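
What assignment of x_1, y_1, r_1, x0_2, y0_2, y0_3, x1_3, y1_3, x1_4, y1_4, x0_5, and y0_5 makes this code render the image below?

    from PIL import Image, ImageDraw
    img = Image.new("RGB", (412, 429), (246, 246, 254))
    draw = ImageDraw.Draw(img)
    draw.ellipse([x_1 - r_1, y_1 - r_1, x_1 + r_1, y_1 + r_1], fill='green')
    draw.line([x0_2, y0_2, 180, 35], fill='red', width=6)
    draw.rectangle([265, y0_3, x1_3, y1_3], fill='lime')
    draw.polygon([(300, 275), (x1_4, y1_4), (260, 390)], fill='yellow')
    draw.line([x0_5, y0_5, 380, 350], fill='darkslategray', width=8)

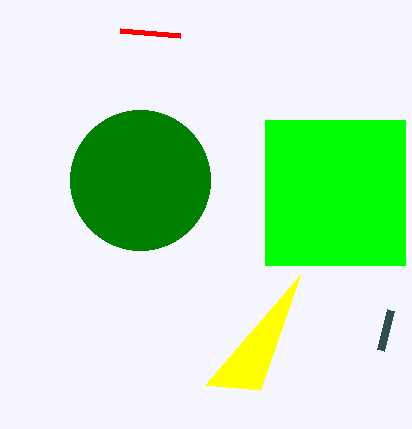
x_1 = 140; y_1 = 180; r_1 = 70; x0_2 = 120; y0_2 = 30; y0_3 = 120; x1_3 = 405; y1_3 = 265; x1_4 = 205; y1_4 = 385; x0_5 = 390; y0_5 = 310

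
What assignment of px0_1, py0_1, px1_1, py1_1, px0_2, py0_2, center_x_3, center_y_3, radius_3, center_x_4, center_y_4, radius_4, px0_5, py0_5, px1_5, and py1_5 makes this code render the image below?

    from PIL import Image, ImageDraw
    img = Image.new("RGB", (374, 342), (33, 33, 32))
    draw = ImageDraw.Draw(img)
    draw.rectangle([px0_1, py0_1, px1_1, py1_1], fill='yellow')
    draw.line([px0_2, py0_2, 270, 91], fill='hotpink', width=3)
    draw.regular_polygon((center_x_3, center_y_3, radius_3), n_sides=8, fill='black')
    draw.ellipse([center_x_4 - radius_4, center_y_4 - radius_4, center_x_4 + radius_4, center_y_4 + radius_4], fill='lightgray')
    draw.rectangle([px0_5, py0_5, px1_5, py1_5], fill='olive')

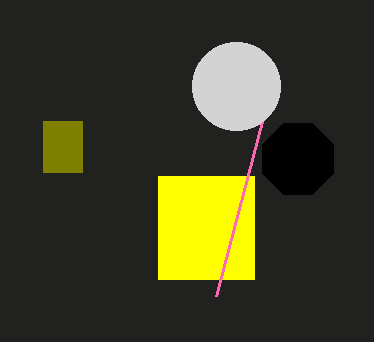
px0_1 = 158, py0_1 = 176, px1_1 = 254, py1_1 = 279, px0_2 = 216, py0_2 = 296, center_x_3 = 298, center_y_3 = 159, radius_3 = 38, center_x_4 = 236, center_y_4 = 86, radius_4 = 44, px0_5 = 43, py0_5 = 121, px1_5 = 82, py1_5 = 172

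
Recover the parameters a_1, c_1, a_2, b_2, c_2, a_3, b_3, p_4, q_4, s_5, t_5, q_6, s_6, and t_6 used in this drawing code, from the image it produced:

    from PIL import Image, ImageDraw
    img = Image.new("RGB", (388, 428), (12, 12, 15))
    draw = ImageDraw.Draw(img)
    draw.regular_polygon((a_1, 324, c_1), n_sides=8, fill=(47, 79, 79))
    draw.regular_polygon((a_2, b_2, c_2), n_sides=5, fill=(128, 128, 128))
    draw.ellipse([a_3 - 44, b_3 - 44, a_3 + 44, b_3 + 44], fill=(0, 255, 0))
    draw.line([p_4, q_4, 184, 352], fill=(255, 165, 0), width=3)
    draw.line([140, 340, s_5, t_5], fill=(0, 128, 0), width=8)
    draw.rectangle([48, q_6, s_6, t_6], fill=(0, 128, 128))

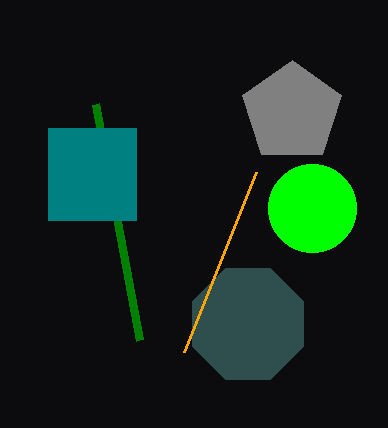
a_1 = 248, c_1 = 60, a_2 = 292, b_2 = 112, c_2 = 52, a_3 = 312, b_3 = 208, p_4 = 256, q_4 = 172, s_5 = 96, t_5 = 104, q_6 = 128, s_6 = 136, t_6 = 220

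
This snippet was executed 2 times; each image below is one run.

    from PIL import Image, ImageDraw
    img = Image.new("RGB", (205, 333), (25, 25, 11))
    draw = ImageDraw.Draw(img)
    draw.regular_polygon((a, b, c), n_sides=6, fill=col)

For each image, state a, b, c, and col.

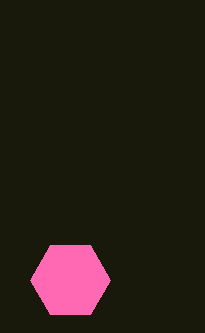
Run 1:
a = 70
b = 280
c = 40
col = 'hotpink'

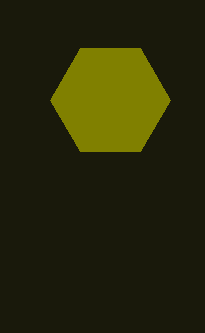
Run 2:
a = 110; b = 100; c = 60; col = 'olive'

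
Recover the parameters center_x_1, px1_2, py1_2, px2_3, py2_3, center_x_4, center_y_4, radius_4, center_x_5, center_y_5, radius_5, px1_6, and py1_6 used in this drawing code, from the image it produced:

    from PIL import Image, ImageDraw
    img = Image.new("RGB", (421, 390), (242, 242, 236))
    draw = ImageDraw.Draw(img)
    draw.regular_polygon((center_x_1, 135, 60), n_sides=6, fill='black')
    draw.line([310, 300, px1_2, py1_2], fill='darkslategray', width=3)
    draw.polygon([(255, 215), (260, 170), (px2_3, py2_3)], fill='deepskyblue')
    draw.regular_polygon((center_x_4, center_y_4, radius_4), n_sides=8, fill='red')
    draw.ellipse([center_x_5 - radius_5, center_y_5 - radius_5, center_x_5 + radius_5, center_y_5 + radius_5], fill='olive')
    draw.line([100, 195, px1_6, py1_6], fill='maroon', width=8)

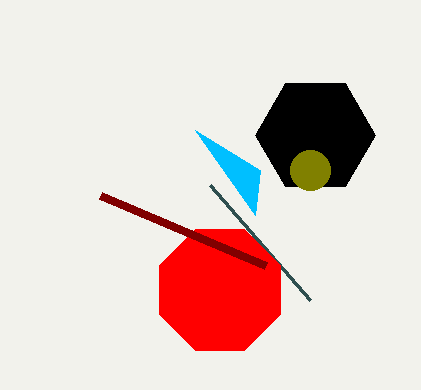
center_x_1 = 315, px1_2 = 210, py1_2 = 185, px2_3 = 195, py2_3 = 130, center_x_4 = 220, center_y_4 = 290, radius_4 = 65, center_x_5 = 310, center_y_5 = 170, radius_5 = 20, px1_6 = 265, py1_6 = 265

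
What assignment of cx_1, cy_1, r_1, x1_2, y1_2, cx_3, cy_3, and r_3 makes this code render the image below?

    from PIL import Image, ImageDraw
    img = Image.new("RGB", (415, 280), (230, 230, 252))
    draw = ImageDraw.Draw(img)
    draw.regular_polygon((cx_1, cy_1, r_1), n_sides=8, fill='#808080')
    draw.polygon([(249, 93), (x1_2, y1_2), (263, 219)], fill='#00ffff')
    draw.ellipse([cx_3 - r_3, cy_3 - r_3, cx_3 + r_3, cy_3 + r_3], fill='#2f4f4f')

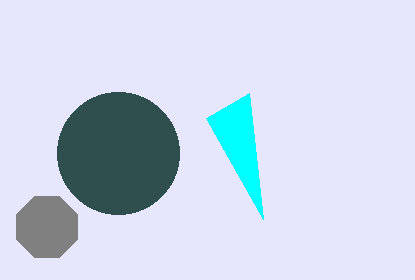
cx_1 = 47; cy_1 = 227; r_1 = 33; x1_2 = 206; y1_2 = 118; cx_3 = 118; cy_3 = 153; r_3 = 61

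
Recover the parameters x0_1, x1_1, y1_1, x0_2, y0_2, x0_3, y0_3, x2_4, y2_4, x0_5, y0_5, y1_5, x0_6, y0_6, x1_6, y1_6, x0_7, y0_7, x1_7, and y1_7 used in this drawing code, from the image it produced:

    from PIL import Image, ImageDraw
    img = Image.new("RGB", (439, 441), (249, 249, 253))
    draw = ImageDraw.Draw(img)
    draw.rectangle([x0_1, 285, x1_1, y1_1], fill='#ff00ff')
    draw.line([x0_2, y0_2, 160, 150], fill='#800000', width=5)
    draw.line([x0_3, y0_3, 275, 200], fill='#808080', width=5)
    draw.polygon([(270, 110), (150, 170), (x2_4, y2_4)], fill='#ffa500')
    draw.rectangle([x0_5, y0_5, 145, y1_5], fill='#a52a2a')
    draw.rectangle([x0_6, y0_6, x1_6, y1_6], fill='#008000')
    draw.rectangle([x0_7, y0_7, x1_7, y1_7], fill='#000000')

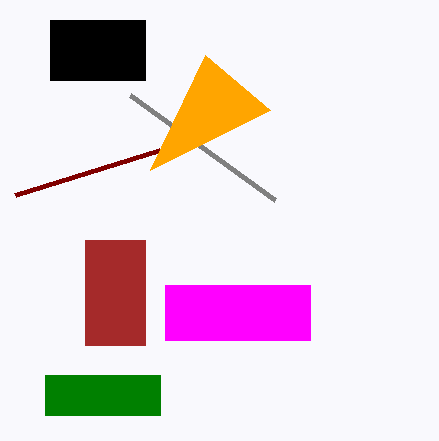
x0_1 = 165; x1_1 = 310; y1_1 = 340; x0_2 = 15; y0_2 = 195; x0_3 = 130; y0_3 = 95; x2_4 = 205; y2_4 = 55; x0_5 = 85; y0_5 = 240; y1_5 = 345; x0_6 = 45; y0_6 = 375; x1_6 = 160; y1_6 = 415; x0_7 = 50; y0_7 = 20; x1_7 = 145; y1_7 = 80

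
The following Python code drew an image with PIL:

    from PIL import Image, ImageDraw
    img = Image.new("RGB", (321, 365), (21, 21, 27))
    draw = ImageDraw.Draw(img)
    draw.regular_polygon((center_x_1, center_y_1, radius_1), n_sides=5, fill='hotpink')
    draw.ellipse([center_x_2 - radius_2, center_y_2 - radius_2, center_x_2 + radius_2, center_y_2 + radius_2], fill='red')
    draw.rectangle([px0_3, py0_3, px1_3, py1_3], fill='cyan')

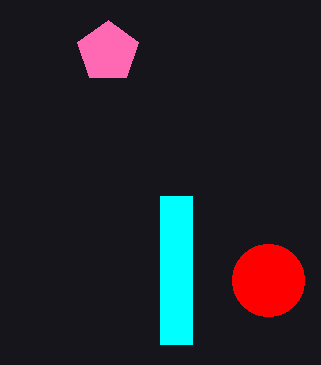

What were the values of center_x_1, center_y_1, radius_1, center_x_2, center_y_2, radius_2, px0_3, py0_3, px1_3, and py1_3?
center_x_1 = 108; center_y_1 = 52; radius_1 = 32; center_x_2 = 268; center_y_2 = 280; radius_2 = 36; px0_3 = 160; py0_3 = 196; px1_3 = 192; py1_3 = 344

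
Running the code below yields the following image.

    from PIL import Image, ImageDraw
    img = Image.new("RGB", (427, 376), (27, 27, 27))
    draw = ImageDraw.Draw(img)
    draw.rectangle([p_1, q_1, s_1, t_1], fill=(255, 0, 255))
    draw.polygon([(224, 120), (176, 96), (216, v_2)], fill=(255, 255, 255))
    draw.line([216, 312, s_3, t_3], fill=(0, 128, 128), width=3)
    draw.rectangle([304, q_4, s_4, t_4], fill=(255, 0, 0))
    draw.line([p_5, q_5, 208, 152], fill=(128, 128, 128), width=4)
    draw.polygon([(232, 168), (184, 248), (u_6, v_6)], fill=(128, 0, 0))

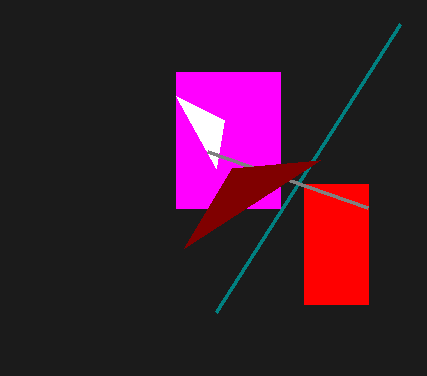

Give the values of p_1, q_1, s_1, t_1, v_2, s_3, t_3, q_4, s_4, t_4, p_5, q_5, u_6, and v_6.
p_1 = 176
q_1 = 72
s_1 = 280
t_1 = 208
v_2 = 168
s_3 = 400
t_3 = 24
q_4 = 184
s_4 = 368
t_4 = 304
p_5 = 368
q_5 = 208
u_6 = 320
v_6 = 160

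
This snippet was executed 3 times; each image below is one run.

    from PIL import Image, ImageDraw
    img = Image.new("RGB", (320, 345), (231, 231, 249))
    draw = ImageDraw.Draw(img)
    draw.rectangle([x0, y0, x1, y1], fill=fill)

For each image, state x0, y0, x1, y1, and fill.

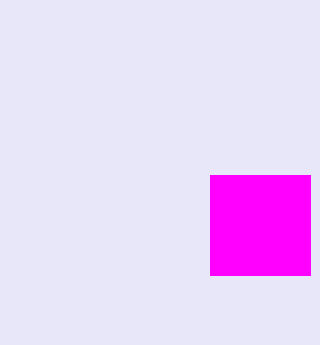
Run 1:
x0 = 210
y0 = 175
x1 = 310
y1 = 275
fill = 'magenta'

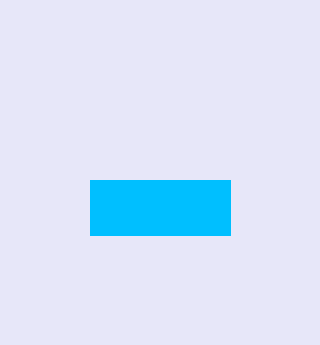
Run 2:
x0 = 90; y0 = 180; x1 = 230; y1 = 235; fill = 'deepskyblue'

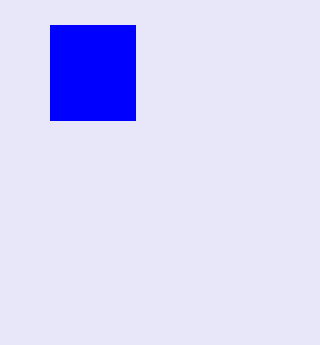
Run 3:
x0 = 50; y0 = 25; x1 = 135; y1 = 120; fill = 'blue'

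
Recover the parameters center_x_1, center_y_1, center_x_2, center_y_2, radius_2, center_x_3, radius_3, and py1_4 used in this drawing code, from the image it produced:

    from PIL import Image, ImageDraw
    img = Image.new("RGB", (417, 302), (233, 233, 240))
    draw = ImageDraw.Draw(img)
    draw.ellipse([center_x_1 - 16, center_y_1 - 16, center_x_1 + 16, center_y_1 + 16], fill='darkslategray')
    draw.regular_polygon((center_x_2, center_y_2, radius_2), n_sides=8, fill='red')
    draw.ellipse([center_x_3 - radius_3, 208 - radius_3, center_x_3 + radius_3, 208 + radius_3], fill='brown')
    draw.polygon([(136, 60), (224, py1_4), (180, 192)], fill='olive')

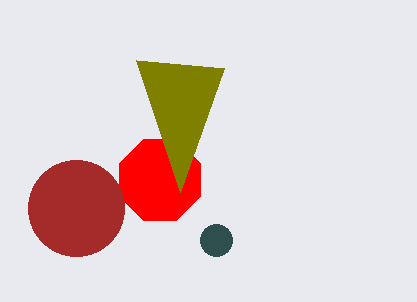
center_x_1 = 216, center_y_1 = 240, center_x_2 = 160, center_y_2 = 180, radius_2 = 44, center_x_3 = 76, radius_3 = 48, py1_4 = 68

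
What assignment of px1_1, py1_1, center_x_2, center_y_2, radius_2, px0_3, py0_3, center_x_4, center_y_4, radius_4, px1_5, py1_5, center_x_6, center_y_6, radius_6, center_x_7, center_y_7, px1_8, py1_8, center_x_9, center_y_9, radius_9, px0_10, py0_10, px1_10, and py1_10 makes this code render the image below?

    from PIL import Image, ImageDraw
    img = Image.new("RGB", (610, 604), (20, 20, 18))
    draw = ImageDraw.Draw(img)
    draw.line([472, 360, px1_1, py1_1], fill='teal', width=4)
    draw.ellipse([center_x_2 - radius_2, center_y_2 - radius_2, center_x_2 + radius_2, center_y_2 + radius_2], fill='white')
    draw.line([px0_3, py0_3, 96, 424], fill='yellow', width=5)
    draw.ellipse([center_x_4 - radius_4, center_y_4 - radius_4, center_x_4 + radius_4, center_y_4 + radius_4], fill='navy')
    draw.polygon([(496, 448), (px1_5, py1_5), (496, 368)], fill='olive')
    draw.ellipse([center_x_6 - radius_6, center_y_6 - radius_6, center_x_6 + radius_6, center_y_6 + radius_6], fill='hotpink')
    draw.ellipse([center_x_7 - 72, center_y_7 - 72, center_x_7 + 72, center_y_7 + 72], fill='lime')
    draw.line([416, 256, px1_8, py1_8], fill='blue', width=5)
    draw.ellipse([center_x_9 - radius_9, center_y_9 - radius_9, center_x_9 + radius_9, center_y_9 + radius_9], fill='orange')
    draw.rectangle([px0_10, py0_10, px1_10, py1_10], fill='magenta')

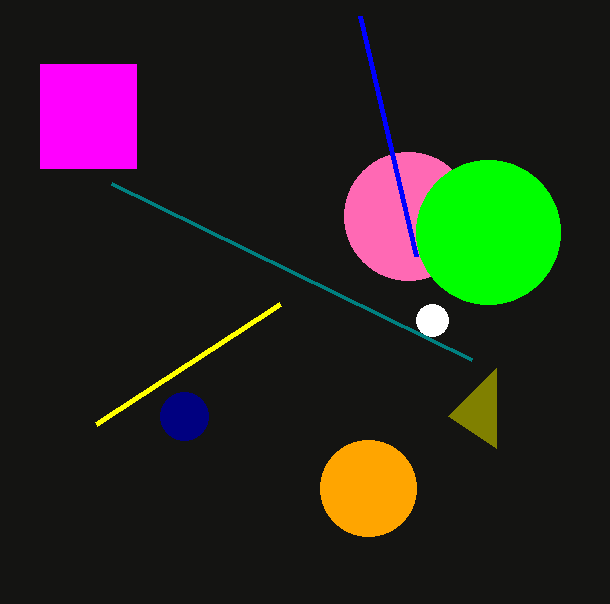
px1_1 = 112
py1_1 = 184
center_x_2 = 432
center_y_2 = 320
radius_2 = 16
px0_3 = 280
py0_3 = 304
center_x_4 = 184
center_y_4 = 416
radius_4 = 24
px1_5 = 448
py1_5 = 416
center_x_6 = 408
center_y_6 = 216
radius_6 = 64
center_x_7 = 488
center_y_7 = 232
px1_8 = 360
py1_8 = 16
center_x_9 = 368
center_y_9 = 488
radius_9 = 48
px0_10 = 40
py0_10 = 64
px1_10 = 136
py1_10 = 168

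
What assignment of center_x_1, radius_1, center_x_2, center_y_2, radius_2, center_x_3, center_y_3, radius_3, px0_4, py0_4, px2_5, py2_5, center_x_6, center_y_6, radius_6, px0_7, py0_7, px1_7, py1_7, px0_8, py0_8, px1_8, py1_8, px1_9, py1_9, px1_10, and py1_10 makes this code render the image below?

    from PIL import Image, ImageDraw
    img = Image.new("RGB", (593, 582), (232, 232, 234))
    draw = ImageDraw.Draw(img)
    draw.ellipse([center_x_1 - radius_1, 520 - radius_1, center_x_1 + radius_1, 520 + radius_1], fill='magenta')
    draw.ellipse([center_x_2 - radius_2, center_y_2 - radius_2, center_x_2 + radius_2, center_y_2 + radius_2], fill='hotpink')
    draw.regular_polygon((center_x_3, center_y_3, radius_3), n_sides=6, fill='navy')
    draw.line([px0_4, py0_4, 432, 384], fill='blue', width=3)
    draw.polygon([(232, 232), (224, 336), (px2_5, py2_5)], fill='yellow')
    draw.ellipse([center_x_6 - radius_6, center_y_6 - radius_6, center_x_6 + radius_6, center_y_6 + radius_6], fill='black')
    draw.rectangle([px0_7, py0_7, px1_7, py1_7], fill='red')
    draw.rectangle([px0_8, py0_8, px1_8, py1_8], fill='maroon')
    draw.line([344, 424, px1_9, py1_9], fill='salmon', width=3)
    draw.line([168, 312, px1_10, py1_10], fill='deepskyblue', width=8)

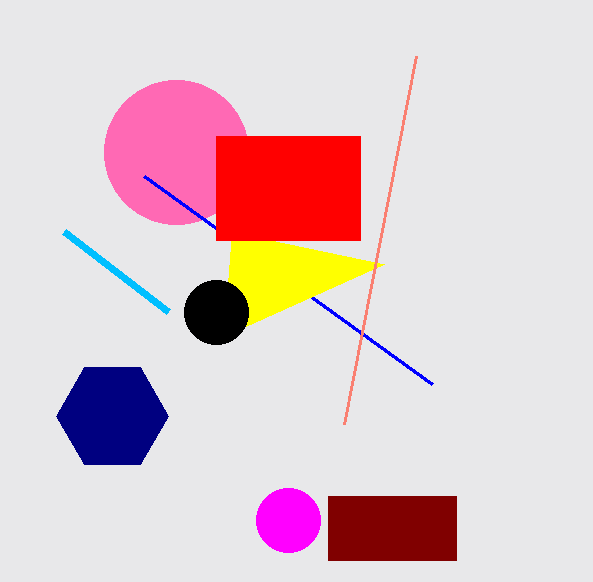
center_x_1 = 288
radius_1 = 32
center_x_2 = 176
center_y_2 = 152
radius_2 = 72
center_x_3 = 112
center_y_3 = 416
radius_3 = 56
px0_4 = 144
py0_4 = 176
px2_5 = 384
py2_5 = 264
center_x_6 = 216
center_y_6 = 312
radius_6 = 32
px0_7 = 216
py0_7 = 136
px1_7 = 360
py1_7 = 240
px0_8 = 328
py0_8 = 496
px1_8 = 456
py1_8 = 560
px1_9 = 416
py1_9 = 56
px1_10 = 64
py1_10 = 232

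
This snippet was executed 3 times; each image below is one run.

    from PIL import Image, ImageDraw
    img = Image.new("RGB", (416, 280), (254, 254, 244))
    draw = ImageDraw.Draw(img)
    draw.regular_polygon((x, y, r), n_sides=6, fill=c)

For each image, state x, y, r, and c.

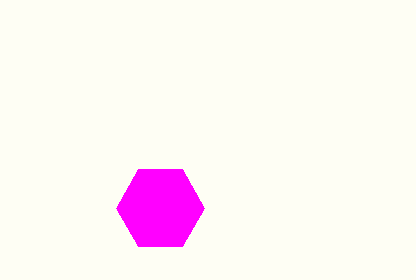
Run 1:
x = 160
y = 208
r = 44
c = 'magenta'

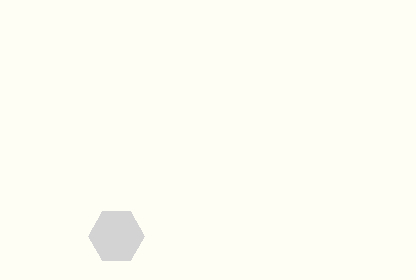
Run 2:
x = 116; y = 236; r = 28; c = 'lightgray'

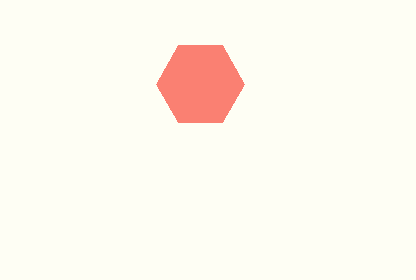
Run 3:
x = 200, y = 84, r = 44, c = 'salmon'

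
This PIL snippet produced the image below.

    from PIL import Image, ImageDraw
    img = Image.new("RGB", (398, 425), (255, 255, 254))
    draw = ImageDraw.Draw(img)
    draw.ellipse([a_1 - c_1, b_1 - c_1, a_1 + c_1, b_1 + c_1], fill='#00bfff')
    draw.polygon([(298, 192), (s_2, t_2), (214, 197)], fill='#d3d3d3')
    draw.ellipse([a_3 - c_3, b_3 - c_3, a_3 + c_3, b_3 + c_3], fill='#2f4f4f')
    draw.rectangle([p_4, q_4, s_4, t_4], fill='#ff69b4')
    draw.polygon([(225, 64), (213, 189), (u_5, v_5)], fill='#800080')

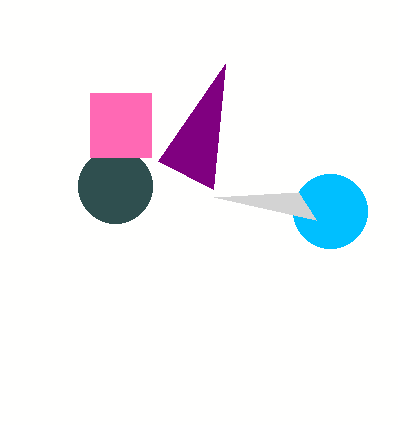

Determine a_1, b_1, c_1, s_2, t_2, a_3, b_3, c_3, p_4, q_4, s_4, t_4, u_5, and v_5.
a_1 = 330, b_1 = 211, c_1 = 37, s_2 = 316, t_2 = 220, a_3 = 115, b_3 = 186, c_3 = 37, p_4 = 90, q_4 = 93, s_4 = 151, t_4 = 157, u_5 = 158, v_5 = 161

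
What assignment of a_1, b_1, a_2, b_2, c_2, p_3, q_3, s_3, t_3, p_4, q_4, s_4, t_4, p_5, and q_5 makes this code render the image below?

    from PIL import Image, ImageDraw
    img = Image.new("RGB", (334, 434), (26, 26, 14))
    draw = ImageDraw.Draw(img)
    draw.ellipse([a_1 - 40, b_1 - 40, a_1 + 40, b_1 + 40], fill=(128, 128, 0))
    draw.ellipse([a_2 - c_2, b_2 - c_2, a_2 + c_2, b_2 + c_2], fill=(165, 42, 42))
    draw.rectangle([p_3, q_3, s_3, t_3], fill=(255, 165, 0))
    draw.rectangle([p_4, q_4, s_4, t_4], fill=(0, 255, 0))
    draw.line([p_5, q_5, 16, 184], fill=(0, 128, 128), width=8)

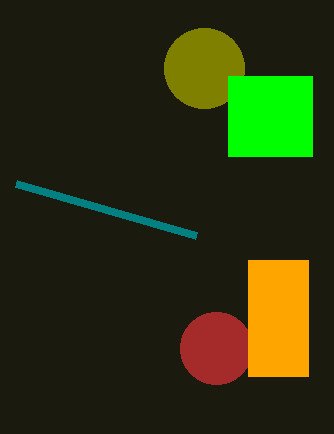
a_1 = 204
b_1 = 68
a_2 = 216
b_2 = 348
c_2 = 36
p_3 = 248
q_3 = 260
s_3 = 308
t_3 = 376
p_4 = 228
q_4 = 76
s_4 = 312
t_4 = 156
p_5 = 196
q_5 = 236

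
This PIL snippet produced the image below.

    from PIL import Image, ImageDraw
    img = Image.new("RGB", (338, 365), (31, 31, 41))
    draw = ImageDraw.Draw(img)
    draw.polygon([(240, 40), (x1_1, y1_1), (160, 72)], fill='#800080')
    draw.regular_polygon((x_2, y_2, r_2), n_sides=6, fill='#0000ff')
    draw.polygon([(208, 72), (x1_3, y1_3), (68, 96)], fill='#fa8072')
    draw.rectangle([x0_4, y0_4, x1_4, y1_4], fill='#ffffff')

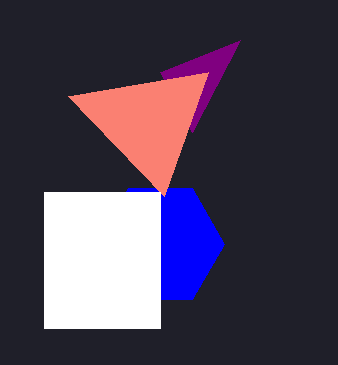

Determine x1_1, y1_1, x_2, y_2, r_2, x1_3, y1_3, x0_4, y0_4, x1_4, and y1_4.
x1_1 = 192; y1_1 = 132; x_2 = 160; y_2 = 244; r_2 = 64; x1_3 = 164; y1_3 = 196; x0_4 = 44; y0_4 = 192; x1_4 = 160; y1_4 = 328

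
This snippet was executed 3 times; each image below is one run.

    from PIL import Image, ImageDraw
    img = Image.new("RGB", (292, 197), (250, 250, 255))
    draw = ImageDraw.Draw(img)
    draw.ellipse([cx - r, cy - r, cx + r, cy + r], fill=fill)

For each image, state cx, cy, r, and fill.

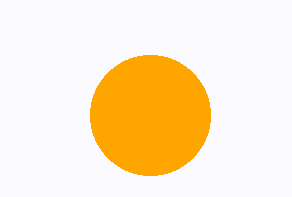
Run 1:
cx = 150
cy = 115
r = 60
fill = 'orange'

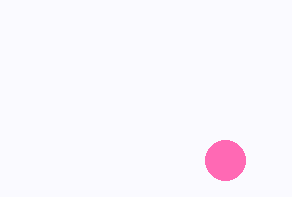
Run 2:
cx = 225; cy = 160; r = 20; fill = 'hotpink'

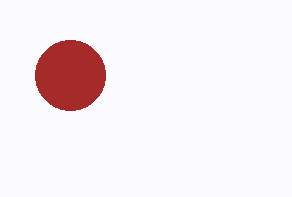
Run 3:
cx = 70; cy = 75; r = 35; fill = 'brown'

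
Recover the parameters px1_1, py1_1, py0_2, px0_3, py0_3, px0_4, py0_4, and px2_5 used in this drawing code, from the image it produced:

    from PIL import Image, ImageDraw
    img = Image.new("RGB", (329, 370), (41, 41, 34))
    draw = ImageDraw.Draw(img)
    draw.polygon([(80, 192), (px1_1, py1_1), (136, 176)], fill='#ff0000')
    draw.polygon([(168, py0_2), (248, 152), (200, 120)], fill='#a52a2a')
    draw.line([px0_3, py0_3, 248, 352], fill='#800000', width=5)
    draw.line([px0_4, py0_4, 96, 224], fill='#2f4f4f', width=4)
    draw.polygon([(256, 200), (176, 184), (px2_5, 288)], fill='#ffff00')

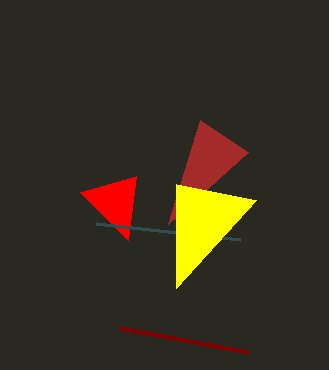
px1_1 = 128, py1_1 = 240, py0_2 = 224, px0_3 = 120, py0_3 = 328, px0_4 = 240, py0_4 = 240, px2_5 = 176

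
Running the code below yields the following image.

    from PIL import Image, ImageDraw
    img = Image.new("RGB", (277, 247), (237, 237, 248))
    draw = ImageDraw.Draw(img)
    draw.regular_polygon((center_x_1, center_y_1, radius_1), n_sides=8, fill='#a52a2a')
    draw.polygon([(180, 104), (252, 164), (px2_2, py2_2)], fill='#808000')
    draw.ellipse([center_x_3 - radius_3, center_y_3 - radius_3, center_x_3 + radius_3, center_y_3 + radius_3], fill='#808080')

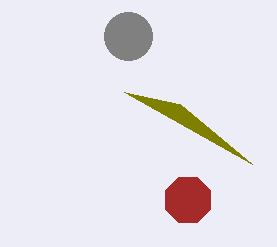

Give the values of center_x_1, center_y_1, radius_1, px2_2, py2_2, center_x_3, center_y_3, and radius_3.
center_x_1 = 188
center_y_1 = 200
radius_1 = 24
px2_2 = 124
py2_2 = 92
center_x_3 = 128
center_y_3 = 36
radius_3 = 24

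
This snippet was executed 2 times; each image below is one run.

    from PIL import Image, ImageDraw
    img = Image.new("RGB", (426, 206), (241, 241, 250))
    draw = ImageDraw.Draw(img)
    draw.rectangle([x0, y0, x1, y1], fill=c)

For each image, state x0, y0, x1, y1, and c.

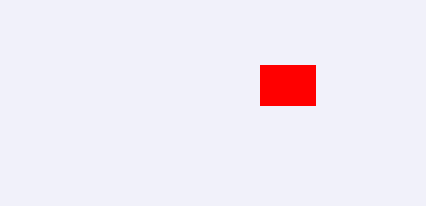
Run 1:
x0 = 260, y0 = 65, x1 = 315, y1 = 105, c = 'red'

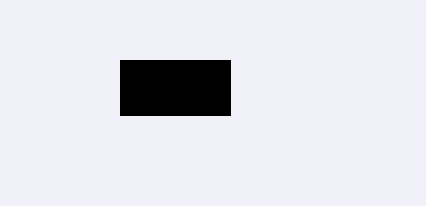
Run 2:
x0 = 120
y0 = 60
x1 = 230
y1 = 115
c = 'black'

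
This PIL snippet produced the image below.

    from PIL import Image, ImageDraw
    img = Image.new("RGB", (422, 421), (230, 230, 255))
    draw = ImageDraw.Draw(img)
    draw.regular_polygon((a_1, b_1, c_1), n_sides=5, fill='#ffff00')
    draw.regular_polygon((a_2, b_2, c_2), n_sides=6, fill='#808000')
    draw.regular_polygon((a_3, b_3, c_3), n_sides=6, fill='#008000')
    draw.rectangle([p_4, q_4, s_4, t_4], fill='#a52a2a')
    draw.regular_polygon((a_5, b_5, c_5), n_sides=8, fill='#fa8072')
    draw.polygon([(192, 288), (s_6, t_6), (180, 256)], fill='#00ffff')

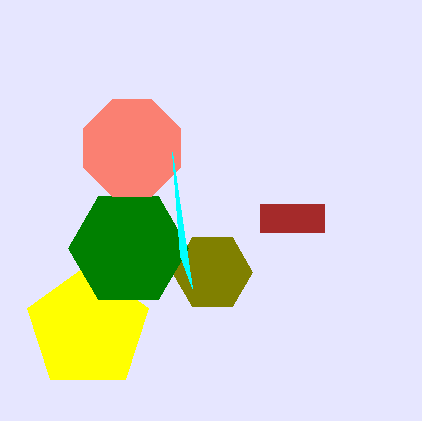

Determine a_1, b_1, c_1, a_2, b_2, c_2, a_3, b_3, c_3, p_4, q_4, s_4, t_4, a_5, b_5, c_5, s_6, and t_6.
a_1 = 88, b_1 = 328, c_1 = 64, a_2 = 212, b_2 = 272, c_2 = 40, a_3 = 128, b_3 = 248, c_3 = 60, p_4 = 260, q_4 = 204, s_4 = 324, t_4 = 232, a_5 = 132, b_5 = 148, c_5 = 52, s_6 = 172, t_6 = 152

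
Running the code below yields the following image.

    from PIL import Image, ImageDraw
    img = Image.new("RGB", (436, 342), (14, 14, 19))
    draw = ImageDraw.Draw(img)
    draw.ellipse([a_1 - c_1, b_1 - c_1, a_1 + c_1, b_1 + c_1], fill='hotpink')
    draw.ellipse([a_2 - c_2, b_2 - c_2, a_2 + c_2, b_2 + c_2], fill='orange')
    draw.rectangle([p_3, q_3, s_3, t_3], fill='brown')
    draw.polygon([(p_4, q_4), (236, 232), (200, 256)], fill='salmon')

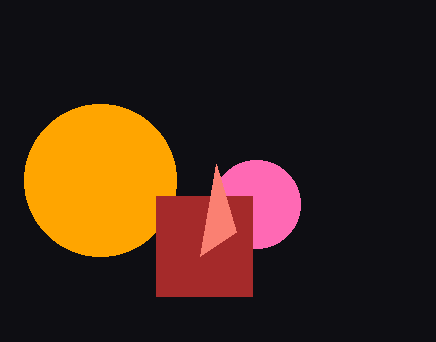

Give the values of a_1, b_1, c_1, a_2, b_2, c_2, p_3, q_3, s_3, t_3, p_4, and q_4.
a_1 = 256, b_1 = 204, c_1 = 44, a_2 = 100, b_2 = 180, c_2 = 76, p_3 = 156, q_3 = 196, s_3 = 252, t_3 = 296, p_4 = 216, q_4 = 164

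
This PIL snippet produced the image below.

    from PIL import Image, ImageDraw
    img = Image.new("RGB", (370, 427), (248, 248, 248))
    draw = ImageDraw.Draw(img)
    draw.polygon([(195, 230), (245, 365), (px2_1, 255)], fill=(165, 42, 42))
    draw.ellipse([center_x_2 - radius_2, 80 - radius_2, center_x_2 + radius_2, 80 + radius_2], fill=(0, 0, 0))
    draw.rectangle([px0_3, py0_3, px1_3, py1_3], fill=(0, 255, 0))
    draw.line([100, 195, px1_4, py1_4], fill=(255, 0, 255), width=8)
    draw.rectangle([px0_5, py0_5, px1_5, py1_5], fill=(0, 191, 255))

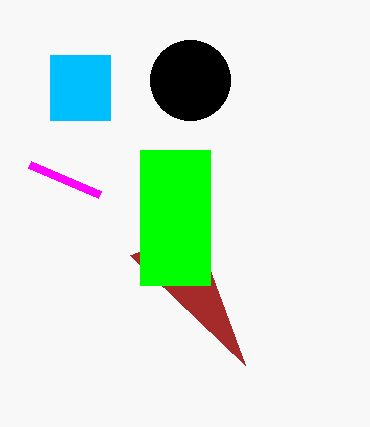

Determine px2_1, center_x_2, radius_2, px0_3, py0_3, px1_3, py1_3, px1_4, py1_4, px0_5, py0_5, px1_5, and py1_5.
px2_1 = 130, center_x_2 = 190, radius_2 = 40, px0_3 = 140, py0_3 = 150, px1_3 = 210, py1_3 = 285, px1_4 = 30, py1_4 = 165, px0_5 = 50, py0_5 = 55, px1_5 = 110, py1_5 = 120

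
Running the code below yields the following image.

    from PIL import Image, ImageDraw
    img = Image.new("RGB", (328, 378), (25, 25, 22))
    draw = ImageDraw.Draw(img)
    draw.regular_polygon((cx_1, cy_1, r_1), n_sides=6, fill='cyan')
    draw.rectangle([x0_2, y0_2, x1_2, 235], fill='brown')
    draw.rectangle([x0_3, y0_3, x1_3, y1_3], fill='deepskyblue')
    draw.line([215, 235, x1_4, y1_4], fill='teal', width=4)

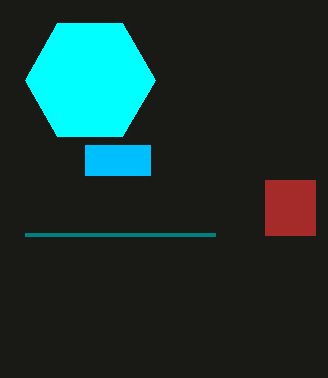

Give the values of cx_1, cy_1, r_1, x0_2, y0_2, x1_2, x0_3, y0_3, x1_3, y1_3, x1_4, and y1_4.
cx_1 = 90
cy_1 = 80
r_1 = 65
x0_2 = 265
y0_2 = 180
x1_2 = 315
x0_3 = 85
y0_3 = 145
x1_3 = 150
y1_3 = 175
x1_4 = 25
y1_4 = 235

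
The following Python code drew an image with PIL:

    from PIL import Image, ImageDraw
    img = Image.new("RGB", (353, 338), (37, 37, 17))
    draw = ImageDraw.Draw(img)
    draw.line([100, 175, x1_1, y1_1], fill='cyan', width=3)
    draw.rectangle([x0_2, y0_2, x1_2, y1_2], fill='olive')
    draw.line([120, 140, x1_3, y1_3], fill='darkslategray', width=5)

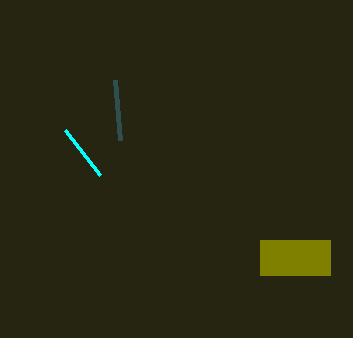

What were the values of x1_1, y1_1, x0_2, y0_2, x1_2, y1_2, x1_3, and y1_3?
x1_1 = 65
y1_1 = 130
x0_2 = 260
y0_2 = 240
x1_2 = 330
y1_2 = 275
x1_3 = 115
y1_3 = 80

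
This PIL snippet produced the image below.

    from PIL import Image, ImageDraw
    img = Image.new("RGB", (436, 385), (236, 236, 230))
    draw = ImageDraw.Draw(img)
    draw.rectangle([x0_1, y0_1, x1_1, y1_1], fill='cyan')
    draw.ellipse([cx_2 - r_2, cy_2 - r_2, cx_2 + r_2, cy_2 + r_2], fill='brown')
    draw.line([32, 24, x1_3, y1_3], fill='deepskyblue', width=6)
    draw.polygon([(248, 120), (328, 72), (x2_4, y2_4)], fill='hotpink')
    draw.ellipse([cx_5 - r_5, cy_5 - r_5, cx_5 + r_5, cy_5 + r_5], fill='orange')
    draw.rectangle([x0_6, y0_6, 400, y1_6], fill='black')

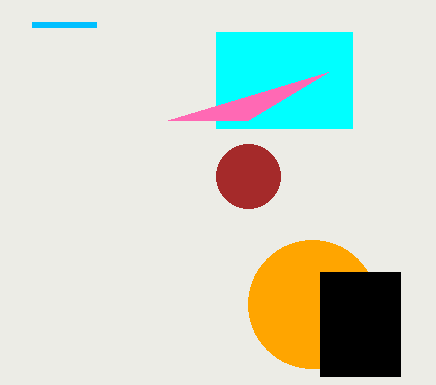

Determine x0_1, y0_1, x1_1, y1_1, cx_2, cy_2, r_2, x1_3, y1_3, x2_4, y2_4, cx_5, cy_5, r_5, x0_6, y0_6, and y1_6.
x0_1 = 216; y0_1 = 32; x1_1 = 352; y1_1 = 128; cx_2 = 248; cy_2 = 176; r_2 = 32; x1_3 = 96; y1_3 = 24; x2_4 = 168; y2_4 = 120; cx_5 = 312; cy_5 = 304; r_5 = 64; x0_6 = 320; y0_6 = 272; y1_6 = 376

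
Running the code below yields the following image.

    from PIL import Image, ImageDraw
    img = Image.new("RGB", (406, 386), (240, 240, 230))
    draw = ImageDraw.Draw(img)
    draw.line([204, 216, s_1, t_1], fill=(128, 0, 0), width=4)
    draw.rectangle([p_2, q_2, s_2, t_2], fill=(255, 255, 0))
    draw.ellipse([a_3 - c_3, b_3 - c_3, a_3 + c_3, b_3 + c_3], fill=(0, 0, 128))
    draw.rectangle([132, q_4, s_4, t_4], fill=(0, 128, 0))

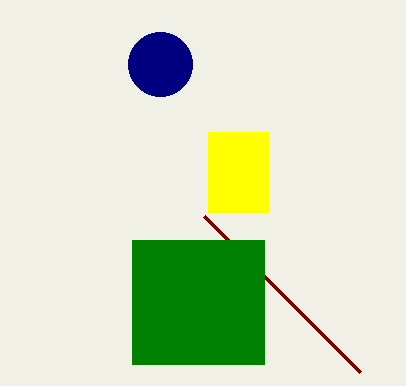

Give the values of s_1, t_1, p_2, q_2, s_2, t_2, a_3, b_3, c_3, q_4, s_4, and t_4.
s_1 = 360; t_1 = 372; p_2 = 208; q_2 = 132; s_2 = 268; t_2 = 212; a_3 = 160; b_3 = 64; c_3 = 32; q_4 = 240; s_4 = 264; t_4 = 364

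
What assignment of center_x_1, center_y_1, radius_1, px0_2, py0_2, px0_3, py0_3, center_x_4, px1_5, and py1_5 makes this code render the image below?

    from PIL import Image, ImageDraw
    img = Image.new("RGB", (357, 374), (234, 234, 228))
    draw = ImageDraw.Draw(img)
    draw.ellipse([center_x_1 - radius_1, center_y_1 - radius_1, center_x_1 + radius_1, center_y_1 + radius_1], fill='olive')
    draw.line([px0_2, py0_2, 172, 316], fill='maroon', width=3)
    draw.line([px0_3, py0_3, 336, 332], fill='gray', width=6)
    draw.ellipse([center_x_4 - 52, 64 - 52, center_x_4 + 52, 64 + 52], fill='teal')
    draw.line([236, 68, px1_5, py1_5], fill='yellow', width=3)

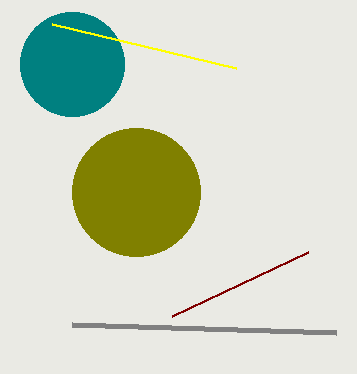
center_x_1 = 136
center_y_1 = 192
radius_1 = 64
px0_2 = 308
py0_2 = 252
px0_3 = 72
py0_3 = 324
center_x_4 = 72
px1_5 = 52
py1_5 = 24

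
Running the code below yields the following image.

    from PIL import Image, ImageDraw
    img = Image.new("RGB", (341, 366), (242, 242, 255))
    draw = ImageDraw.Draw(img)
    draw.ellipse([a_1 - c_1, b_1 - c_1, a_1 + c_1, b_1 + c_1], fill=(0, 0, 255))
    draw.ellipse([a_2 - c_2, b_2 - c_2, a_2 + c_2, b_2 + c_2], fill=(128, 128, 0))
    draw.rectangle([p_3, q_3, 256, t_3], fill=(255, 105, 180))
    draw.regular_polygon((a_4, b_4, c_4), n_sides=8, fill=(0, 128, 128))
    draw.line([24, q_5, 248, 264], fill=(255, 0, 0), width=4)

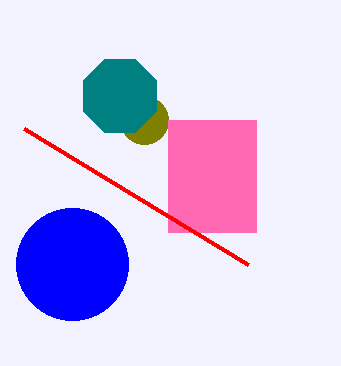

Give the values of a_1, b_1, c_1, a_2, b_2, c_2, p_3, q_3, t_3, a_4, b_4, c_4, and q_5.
a_1 = 72, b_1 = 264, c_1 = 56, a_2 = 144, b_2 = 120, c_2 = 24, p_3 = 168, q_3 = 120, t_3 = 232, a_4 = 120, b_4 = 96, c_4 = 40, q_5 = 128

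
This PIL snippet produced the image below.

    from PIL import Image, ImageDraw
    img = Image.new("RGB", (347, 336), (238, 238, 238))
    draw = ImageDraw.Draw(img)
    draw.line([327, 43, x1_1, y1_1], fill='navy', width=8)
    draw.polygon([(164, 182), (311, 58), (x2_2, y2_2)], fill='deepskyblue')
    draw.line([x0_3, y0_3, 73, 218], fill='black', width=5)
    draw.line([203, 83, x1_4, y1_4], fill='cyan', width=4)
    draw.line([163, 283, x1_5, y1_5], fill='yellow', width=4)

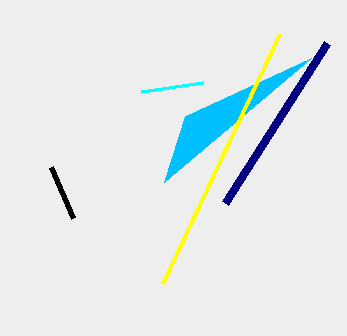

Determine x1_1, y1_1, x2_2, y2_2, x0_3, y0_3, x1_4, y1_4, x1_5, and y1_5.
x1_1 = 225; y1_1 = 203; x2_2 = 185; y2_2 = 116; x0_3 = 51; y0_3 = 167; x1_4 = 141; y1_4 = 92; x1_5 = 280; y1_5 = 33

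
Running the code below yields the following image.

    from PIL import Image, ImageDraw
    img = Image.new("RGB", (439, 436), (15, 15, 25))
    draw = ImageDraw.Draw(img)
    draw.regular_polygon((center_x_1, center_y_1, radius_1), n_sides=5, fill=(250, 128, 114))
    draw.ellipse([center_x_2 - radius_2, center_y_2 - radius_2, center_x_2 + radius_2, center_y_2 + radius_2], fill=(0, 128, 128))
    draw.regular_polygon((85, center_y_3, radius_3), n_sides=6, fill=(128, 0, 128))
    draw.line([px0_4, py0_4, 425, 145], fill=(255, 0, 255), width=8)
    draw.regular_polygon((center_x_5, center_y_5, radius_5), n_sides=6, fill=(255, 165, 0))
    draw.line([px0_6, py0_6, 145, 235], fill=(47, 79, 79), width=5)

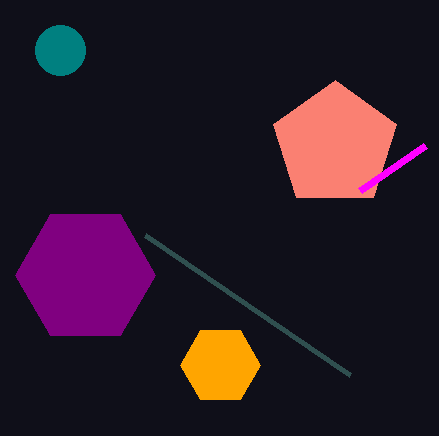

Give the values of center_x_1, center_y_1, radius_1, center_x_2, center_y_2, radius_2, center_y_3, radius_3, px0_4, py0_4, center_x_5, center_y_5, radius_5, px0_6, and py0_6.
center_x_1 = 335; center_y_1 = 145; radius_1 = 65; center_x_2 = 60; center_y_2 = 50; radius_2 = 25; center_y_3 = 275; radius_3 = 70; px0_4 = 360; py0_4 = 190; center_x_5 = 220; center_y_5 = 365; radius_5 = 40; px0_6 = 350; py0_6 = 375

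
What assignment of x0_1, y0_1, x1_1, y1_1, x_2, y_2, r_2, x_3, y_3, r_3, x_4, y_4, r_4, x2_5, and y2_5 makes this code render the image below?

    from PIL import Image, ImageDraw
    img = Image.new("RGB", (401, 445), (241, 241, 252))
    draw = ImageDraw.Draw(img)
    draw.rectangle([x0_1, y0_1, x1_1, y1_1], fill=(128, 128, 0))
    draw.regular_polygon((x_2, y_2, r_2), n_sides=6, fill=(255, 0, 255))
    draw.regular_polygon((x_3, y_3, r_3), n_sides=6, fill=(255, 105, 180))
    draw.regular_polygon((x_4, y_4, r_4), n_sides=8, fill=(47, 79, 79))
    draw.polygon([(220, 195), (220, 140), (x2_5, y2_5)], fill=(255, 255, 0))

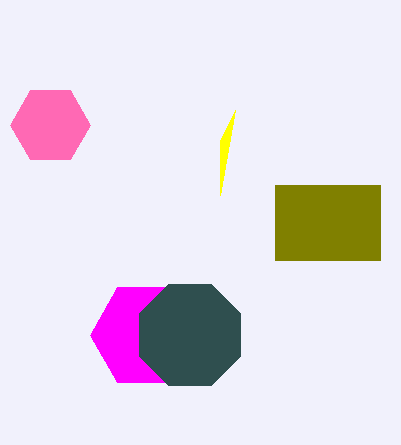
x0_1 = 275, y0_1 = 185, x1_1 = 380, y1_1 = 260, x_2 = 145, y_2 = 335, r_2 = 55, x_3 = 50, y_3 = 125, r_3 = 40, x_4 = 190, y_4 = 335, r_4 = 55, x2_5 = 235, y2_5 = 110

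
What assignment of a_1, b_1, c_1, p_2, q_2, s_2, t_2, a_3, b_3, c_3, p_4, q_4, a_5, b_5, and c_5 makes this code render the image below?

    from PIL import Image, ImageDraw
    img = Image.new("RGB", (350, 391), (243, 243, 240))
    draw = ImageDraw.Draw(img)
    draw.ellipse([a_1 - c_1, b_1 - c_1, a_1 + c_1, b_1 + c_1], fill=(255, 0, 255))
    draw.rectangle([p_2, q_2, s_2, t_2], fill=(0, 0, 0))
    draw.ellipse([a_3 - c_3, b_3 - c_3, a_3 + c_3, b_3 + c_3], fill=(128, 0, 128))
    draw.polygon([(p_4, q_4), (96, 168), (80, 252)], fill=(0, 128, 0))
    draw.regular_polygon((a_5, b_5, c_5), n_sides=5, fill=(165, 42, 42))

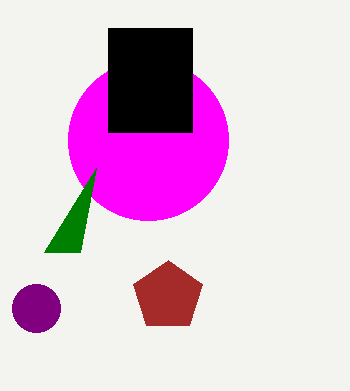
a_1 = 148
b_1 = 140
c_1 = 80
p_2 = 108
q_2 = 28
s_2 = 192
t_2 = 132
a_3 = 36
b_3 = 308
c_3 = 24
p_4 = 44
q_4 = 252
a_5 = 168
b_5 = 296
c_5 = 36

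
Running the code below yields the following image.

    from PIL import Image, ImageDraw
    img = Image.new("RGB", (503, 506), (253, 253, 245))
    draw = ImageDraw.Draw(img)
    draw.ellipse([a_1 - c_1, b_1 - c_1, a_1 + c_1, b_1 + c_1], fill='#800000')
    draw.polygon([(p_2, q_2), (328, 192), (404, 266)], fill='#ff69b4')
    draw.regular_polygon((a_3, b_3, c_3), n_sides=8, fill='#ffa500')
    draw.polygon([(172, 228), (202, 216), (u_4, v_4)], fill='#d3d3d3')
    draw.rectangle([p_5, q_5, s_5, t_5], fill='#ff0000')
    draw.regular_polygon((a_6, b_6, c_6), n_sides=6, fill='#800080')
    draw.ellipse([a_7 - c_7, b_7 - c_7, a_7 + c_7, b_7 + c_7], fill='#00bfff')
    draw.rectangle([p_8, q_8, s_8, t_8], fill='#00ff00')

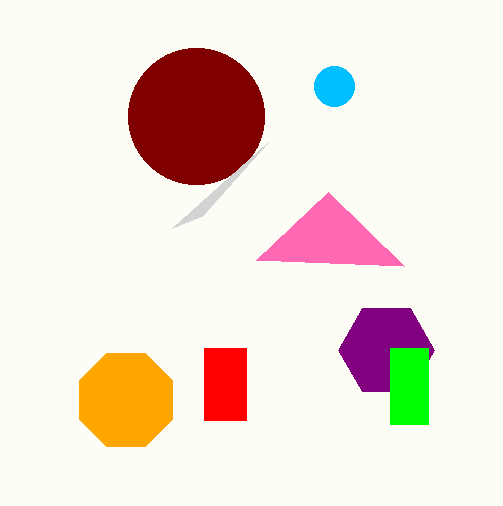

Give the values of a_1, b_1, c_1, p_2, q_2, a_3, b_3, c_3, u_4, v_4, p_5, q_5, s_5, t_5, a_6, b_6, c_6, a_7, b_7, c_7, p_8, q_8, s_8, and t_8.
a_1 = 196; b_1 = 116; c_1 = 68; p_2 = 256; q_2 = 260; a_3 = 126; b_3 = 400; c_3 = 50; u_4 = 268; v_4 = 142; p_5 = 204; q_5 = 348; s_5 = 246; t_5 = 420; a_6 = 386; b_6 = 350; c_6 = 48; a_7 = 334; b_7 = 86; c_7 = 20; p_8 = 390; q_8 = 348; s_8 = 428; t_8 = 424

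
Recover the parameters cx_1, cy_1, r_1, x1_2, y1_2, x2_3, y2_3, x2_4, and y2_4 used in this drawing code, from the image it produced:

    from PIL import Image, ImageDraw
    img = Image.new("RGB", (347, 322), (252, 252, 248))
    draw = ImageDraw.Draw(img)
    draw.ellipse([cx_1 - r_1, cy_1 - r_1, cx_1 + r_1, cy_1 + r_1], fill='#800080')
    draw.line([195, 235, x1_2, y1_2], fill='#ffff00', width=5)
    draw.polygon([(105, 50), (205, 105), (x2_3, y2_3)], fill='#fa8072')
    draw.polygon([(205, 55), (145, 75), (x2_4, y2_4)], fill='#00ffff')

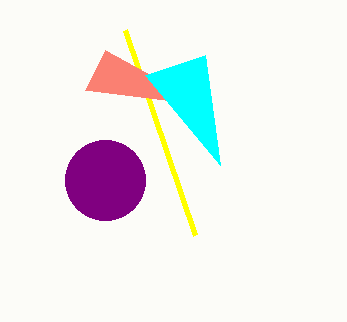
cx_1 = 105
cy_1 = 180
r_1 = 40
x1_2 = 125
y1_2 = 30
x2_3 = 85
y2_3 = 90
x2_4 = 220
y2_4 = 165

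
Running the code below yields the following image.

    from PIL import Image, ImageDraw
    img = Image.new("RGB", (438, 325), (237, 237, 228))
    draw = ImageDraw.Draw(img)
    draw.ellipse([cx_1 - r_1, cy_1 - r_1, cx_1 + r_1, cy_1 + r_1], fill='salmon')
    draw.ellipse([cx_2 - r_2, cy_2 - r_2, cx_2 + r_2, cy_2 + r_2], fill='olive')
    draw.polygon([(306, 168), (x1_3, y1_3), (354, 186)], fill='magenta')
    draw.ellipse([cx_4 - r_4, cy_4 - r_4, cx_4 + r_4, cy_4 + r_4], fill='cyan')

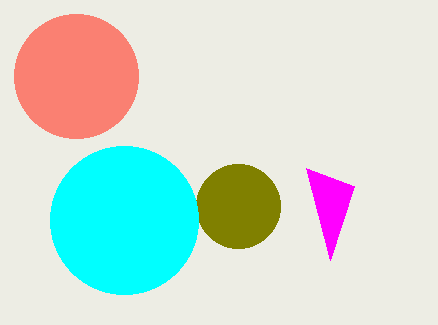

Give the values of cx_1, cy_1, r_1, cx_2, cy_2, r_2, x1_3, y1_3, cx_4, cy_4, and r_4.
cx_1 = 76; cy_1 = 76; r_1 = 62; cx_2 = 238; cy_2 = 206; r_2 = 42; x1_3 = 330; y1_3 = 260; cx_4 = 124; cy_4 = 220; r_4 = 74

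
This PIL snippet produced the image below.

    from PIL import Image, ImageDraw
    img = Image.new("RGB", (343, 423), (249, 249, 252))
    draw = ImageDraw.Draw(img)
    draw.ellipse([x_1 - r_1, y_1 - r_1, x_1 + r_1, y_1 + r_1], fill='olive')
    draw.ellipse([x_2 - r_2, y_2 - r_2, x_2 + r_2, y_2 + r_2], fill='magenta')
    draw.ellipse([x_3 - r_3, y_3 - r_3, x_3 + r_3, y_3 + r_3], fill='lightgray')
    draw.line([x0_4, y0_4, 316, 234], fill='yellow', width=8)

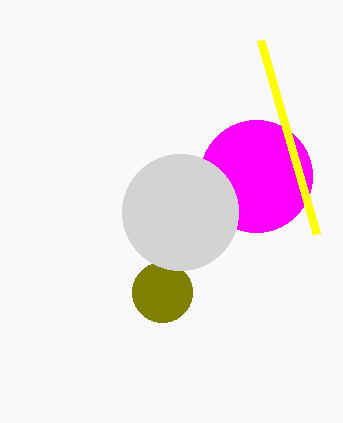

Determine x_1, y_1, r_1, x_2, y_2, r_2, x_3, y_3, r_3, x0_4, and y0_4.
x_1 = 162
y_1 = 292
r_1 = 30
x_2 = 256
y_2 = 176
r_2 = 56
x_3 = 180
y_3 = 212
r_3 = 58
x0_4 = 260
y0_4 = 40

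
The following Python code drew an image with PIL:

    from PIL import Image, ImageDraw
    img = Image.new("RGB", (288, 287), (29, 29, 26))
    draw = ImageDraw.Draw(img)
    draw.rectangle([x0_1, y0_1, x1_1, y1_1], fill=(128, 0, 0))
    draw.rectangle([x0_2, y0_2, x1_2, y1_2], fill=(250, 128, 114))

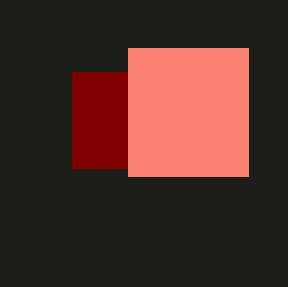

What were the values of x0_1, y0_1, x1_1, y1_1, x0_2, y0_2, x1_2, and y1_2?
x0_1 = 72, y0_1 = 72, x1_1 = 128, y1_1 = 168, x0_2 = 128, y0_2 = 48, x1_2 = 248, y1_2 = 176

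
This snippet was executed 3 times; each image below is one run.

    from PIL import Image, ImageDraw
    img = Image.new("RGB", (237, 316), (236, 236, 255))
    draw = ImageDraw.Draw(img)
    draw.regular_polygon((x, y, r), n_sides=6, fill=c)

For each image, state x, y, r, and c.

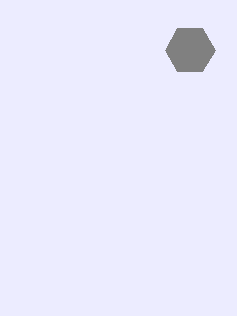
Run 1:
x = 190; y = 50; r = 25; c = 'gray'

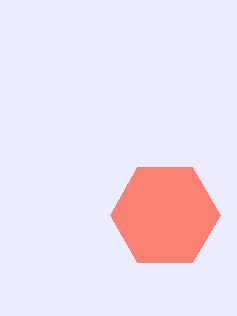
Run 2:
x = 165, y = 215, r = 55, c = 'salmon'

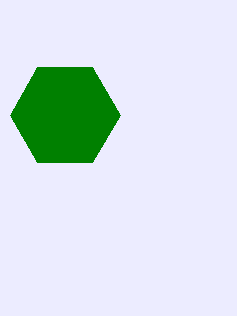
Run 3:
x = 65; y = 115; r = 55; c = 'green'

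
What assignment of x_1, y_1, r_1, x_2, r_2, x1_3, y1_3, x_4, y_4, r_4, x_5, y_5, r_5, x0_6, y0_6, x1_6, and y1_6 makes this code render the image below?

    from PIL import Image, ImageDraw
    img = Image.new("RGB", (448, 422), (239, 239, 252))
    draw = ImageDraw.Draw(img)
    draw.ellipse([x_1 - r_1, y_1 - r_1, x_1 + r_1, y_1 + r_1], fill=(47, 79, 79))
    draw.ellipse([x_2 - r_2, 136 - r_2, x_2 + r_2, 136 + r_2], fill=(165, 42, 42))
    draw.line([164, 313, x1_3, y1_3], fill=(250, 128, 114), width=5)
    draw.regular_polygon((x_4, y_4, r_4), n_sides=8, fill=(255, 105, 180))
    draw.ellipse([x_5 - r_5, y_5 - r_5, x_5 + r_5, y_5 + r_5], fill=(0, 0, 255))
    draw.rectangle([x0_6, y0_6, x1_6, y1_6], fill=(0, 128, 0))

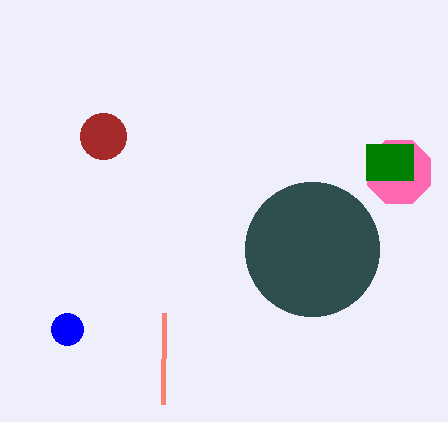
x_1 = 312; y_1 = 249; r_1 = 67; x_2 = 103; r_2 = 23; x1_3 = 163; y1_3 = 404; x_4 = 399; y_4 = 172; r_4 = 34; x_5 = 67; y_5 = 329; r_5 = 16; x0_6 = 366; y0_6 = 144; x1_6 = 413; y1_6 = 180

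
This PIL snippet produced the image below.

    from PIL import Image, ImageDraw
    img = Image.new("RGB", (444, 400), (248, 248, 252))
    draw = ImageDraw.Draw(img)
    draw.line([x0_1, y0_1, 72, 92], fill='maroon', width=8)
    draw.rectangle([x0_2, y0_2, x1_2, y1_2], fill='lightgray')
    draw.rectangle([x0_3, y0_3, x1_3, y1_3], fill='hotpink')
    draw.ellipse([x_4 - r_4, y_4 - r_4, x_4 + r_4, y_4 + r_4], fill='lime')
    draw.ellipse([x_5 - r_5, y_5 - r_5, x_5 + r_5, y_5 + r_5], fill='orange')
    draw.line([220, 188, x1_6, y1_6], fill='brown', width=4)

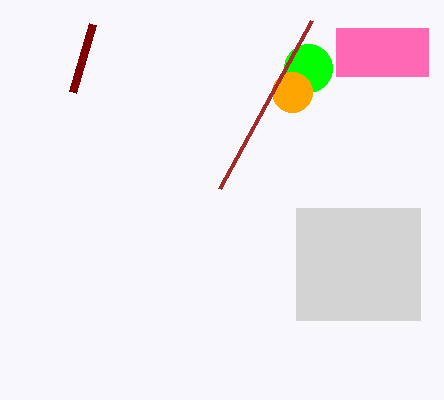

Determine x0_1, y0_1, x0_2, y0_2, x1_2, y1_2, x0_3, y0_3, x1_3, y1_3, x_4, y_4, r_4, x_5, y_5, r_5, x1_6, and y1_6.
x0_1 = 92, y0_1 = 24, x0_2 = 296, y0_2 = 208, x1_2 = 420, y1_2 = 320, x0_3 = 336, y0_3 = 28, x1_3 = 428, y1_3 = 76, x_4 = 308, y_4 = 68, r_4 = 24, x_5 = 292, y_5 = 92, r_5 = 20, x1_6 = 312, y1_6 = 20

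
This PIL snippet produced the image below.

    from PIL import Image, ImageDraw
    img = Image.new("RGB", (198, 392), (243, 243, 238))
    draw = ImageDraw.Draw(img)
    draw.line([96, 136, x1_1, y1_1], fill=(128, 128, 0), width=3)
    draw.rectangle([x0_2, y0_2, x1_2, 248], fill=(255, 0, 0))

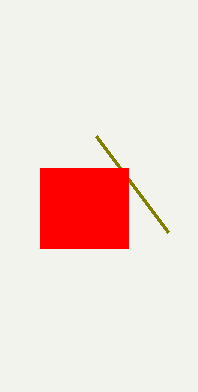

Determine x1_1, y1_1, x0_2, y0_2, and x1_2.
x1_1 = 168
y1_1 = 232
x0_2 = 40
y0_2 = 168
x1_2 = 128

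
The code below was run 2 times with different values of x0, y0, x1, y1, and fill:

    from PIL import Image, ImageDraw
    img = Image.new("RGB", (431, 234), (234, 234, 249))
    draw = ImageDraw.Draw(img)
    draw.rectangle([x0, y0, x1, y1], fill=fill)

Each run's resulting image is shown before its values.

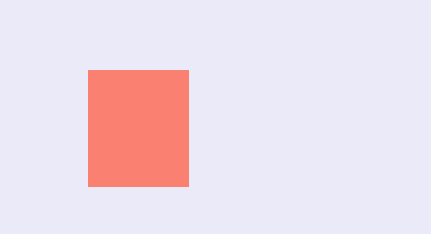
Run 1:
x0 = 88
y0 = 70
x1 = 188
y1 = 186
fill = 'salmon'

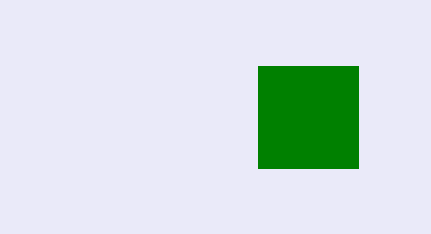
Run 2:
x0 = 258, y0 = 66, x1 = 358, y1 = 168, fill = 'green'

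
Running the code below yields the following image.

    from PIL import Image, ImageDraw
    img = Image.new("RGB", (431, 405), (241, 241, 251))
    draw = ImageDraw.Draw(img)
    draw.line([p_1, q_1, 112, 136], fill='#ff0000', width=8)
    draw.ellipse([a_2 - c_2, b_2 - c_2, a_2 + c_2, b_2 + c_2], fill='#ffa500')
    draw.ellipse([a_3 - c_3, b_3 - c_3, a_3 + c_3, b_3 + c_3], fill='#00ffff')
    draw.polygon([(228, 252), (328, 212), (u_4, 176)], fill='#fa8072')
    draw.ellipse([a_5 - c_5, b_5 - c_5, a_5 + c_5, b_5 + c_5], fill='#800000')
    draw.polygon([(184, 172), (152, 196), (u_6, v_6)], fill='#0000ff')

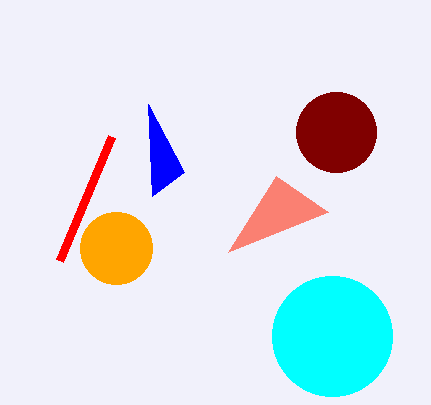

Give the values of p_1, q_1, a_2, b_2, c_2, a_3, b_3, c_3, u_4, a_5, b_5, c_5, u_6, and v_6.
p_1 = 60; q_1 = 260; a_2 = 116; b_2 = 248; c_2 = 36; a_3 = 332; b_3 = 336; c_3 = 60; u_4 = 276; a_5 = 336; b_5 = 132; c_5 = 40; u_6 = 148; v_6 = 104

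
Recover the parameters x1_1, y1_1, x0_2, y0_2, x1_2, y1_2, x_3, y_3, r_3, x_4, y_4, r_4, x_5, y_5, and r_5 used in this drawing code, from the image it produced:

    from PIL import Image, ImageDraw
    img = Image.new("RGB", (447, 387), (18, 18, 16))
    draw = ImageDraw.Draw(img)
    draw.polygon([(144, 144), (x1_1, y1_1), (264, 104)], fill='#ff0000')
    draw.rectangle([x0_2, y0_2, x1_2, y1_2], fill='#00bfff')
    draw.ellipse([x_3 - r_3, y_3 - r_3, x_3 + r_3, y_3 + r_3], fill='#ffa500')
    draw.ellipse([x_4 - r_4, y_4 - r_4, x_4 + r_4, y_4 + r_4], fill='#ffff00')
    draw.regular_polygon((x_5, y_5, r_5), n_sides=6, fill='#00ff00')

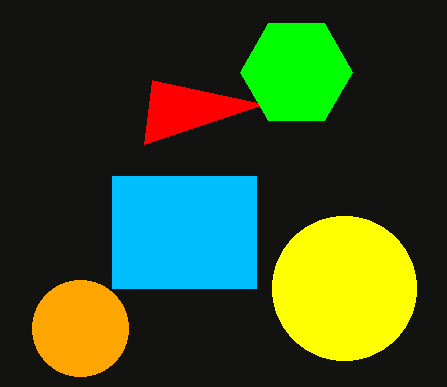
x1_1 = 152; y1_1 = 80; x0_2 = 112; y0_2 = 176; x1_2 = 256; y1_2 = 288; x_3 = 80; y_3 = 328; r_3 = 48; x_4 = 344; y_4 = 288; r_4 = 72; x_5 = 296; y_5 = 72; r_5 = 56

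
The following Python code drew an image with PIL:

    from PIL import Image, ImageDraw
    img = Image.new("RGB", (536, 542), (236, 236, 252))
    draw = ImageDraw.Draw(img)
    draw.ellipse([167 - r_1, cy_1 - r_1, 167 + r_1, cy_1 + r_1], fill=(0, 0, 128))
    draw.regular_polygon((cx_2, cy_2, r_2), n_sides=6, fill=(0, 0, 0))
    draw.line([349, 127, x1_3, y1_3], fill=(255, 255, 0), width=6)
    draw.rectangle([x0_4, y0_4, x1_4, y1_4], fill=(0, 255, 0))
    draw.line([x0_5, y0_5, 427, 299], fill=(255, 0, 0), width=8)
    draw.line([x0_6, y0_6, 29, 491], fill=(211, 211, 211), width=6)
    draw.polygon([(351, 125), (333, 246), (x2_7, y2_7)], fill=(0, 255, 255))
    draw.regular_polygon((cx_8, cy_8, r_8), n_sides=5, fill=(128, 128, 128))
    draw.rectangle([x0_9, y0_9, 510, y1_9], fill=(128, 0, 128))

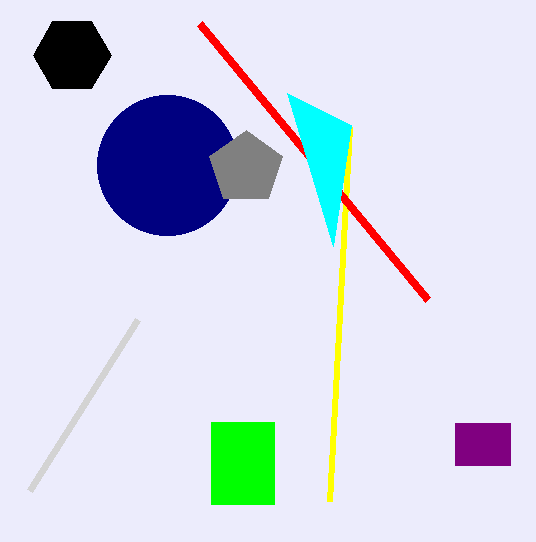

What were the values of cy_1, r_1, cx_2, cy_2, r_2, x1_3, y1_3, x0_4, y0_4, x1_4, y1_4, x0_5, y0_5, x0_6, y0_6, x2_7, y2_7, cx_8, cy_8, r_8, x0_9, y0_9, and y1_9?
cy_1 = 165; r_1 = 70; cx_2 = 72; cy_2 = 55; r_2 = 39; x1_3 = 329; y1_3 = 501; x0_4 = 211; y0_4 = 422; x1_4 = 274; y1_4 = 504; x0_5 = 199; y0_5 = 23; x0_6 = 137; y0_6 = 320; x2_7 = 287; y2_7 = 93; cx_8 = 246; cy_8 = 168; r_8 = 38; x0_9 = 455; y0_9 = 423; y1_9 = 465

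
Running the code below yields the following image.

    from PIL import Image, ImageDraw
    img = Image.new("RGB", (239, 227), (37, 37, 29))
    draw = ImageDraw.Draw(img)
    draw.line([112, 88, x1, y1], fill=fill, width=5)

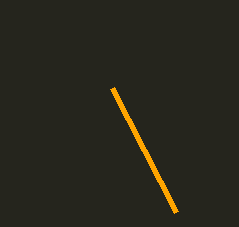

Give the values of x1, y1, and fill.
x1 = 176, y1 = 212, fill = 'orange'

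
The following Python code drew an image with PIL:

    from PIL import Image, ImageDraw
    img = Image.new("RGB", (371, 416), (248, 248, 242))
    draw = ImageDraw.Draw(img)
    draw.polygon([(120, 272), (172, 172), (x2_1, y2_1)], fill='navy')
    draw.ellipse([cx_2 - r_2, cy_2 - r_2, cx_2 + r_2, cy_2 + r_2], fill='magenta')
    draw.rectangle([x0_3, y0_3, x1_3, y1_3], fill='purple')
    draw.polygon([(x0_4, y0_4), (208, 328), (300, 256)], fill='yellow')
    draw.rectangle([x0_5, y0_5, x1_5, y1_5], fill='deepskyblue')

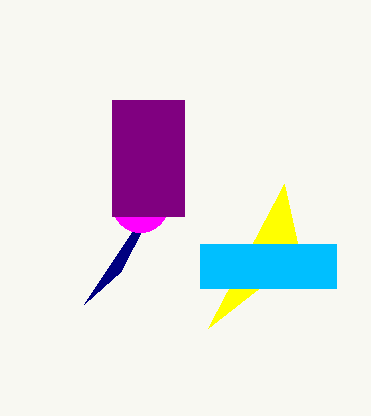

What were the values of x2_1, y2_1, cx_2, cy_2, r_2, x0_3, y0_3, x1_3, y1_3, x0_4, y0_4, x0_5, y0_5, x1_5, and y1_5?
x2_1 = 84; y2_1 = 304; cx_2 = 140; cy_2 = 204; r_2 = 28; x0_3 = 112; y0_3 = 100; x1_3 = 184; y1_3 = 216; x0_4 = 284; y0_4 = 184; x0_5 = 200; y0_5 = 244; x1_5 = 336; y1_5 = 288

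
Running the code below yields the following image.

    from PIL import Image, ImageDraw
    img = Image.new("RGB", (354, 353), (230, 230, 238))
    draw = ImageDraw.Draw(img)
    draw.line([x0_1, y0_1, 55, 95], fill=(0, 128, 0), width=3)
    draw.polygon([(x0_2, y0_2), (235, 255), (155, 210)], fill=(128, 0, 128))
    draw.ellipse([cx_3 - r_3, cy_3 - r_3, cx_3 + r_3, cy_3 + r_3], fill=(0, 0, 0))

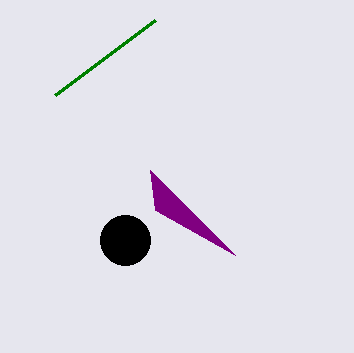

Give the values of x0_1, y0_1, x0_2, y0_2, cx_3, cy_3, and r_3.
x0_1 = 155; y0_1 = 20; x0_2 = 150; y0_2 = 170; cx_3 = 125; cy_3 = 240; r_3 = 25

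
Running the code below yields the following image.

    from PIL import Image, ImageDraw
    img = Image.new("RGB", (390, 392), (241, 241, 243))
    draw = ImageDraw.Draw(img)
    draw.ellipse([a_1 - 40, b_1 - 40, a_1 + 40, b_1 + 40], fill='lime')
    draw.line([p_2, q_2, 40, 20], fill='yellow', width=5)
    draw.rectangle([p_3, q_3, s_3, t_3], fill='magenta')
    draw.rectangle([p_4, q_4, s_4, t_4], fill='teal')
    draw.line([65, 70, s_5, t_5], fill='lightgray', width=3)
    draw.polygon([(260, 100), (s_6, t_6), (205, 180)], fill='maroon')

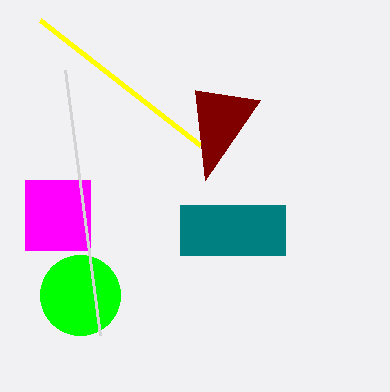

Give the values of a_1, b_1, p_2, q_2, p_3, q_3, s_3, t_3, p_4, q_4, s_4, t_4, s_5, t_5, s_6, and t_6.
a_1 = 80; b_1 = 295; p_2 = 200; q_2 = 145; p_3 = 25; q_3 = 180; s_3 = 90; t_3 = 250; p_4 = 180; q_4 = 205; s_4 = 285; t_4 = 255; s_5 = 100; t_5 = 335; s_6 = 195; t_6 = 90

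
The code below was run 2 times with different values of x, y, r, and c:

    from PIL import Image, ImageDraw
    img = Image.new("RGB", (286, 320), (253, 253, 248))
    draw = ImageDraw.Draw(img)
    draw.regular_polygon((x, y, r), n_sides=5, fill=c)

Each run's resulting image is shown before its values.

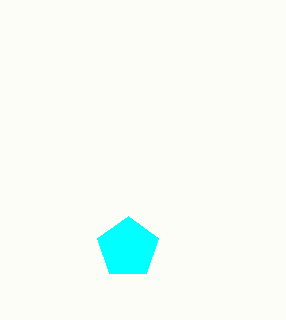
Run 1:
x = 128; y = 248; r = 32; c = 'cyan'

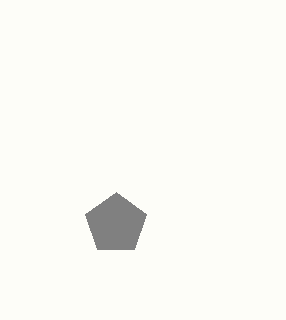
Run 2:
x = 116, y = 224, r = 32, c = 'gray'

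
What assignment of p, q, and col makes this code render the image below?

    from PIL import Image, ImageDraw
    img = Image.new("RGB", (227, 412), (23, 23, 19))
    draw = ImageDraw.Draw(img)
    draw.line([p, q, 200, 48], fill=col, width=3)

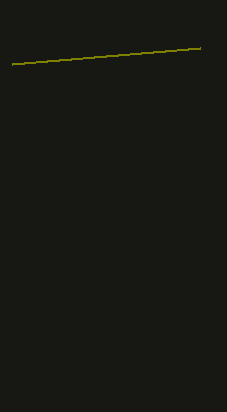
p = 12; q = 64; col = 'olive'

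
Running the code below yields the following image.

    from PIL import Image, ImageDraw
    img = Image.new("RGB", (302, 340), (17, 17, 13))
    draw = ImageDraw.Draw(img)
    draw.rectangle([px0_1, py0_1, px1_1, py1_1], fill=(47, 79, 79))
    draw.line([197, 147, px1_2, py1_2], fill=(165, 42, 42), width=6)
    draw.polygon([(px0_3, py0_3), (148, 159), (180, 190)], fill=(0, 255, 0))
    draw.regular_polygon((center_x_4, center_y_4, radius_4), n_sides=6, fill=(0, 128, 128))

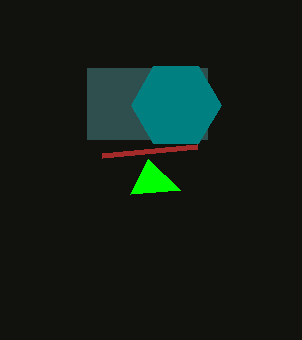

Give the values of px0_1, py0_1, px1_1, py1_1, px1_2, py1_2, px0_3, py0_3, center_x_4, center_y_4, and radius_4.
px0_1 = 87; py0_1 = 68; px1_1 = 207; py1_1 = 139; px1_2 = 102; py1_2 = 156; px0_3 = 130; py0_3 = 194; center_x_4 = 176; center_y_4 = 105; radius_4 = 45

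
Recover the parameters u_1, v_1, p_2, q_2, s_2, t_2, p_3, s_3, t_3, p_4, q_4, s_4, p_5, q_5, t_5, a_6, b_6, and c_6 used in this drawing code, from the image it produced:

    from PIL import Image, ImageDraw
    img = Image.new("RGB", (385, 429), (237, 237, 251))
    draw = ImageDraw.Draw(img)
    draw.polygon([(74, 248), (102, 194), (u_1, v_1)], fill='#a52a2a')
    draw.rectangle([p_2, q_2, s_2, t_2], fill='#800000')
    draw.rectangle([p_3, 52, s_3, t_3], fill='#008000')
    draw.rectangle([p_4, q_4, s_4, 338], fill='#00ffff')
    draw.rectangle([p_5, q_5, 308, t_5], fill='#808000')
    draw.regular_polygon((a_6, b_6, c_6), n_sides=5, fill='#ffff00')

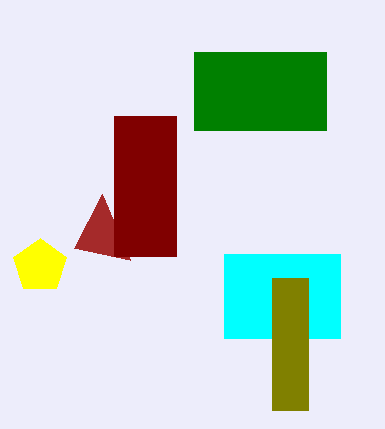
u_1 = 130, v_1 = 260, p_2 = 114, q_2 = 116, s_2 = 176, t_2 = 256, p_3 = 194, s_3 = 326, t_3 = 130, p_4 = 224, q_4 = 254, s_4 = 340, p_5 = 272, q_5 = 278, t_5 = 410, a_6 = 40, b_6 = 266, c_6 = 28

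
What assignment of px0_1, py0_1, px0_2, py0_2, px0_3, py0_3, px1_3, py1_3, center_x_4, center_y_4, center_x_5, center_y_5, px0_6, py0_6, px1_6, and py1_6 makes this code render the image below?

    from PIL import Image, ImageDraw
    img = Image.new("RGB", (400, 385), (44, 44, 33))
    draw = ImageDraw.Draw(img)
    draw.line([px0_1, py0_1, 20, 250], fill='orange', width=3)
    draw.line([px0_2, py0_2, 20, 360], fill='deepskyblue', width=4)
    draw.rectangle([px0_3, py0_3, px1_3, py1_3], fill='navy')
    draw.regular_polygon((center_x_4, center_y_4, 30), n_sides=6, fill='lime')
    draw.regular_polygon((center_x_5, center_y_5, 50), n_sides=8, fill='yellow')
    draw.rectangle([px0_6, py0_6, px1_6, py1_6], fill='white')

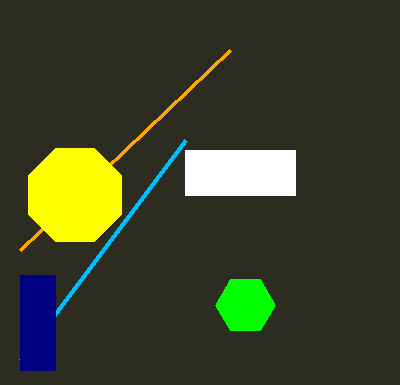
px0_1 = 230; py0_1 = 50; px0_2 = 185; py0_2 = 140; px0_3 = 20; py0_3 = 275; px1_3 = 55; py1_3 = 370; center_x_4 = 245; center_y_4 = 305; center_x_5 = 75; center_y_5 = 195; px0_6 = 185; py0_6 = 150; px1_6 = 295; py1_6 = 195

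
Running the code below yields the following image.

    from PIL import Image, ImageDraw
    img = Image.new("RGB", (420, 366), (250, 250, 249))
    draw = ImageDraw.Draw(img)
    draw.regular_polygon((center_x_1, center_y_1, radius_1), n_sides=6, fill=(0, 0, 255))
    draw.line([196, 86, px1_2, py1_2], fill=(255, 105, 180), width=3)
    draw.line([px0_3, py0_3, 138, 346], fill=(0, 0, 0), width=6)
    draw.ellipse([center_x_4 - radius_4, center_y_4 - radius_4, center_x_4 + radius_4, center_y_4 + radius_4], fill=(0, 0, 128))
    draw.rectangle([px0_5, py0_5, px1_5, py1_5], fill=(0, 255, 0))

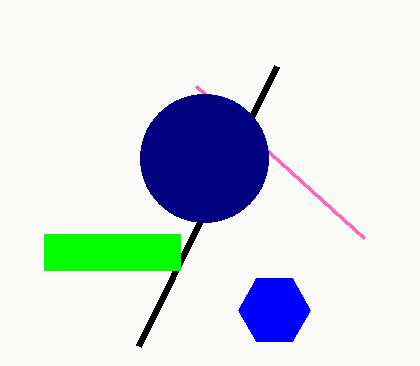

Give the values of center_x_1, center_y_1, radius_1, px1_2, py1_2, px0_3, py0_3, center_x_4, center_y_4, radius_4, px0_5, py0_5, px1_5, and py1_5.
center_x_1 = 274
center_y_1 = 310
radius_1 = 36
px1_2 = 364
py1_2 = 238
px0_3 = 276
py0_3 = 66
center_x_4 = 204
center_y_4 = 158
radius_4 = 64
px0_5 = 44
py0_5 = 234
px1_5 = 180
py1_5 = 270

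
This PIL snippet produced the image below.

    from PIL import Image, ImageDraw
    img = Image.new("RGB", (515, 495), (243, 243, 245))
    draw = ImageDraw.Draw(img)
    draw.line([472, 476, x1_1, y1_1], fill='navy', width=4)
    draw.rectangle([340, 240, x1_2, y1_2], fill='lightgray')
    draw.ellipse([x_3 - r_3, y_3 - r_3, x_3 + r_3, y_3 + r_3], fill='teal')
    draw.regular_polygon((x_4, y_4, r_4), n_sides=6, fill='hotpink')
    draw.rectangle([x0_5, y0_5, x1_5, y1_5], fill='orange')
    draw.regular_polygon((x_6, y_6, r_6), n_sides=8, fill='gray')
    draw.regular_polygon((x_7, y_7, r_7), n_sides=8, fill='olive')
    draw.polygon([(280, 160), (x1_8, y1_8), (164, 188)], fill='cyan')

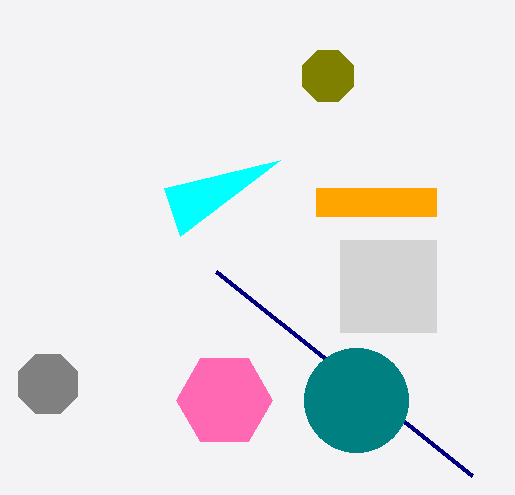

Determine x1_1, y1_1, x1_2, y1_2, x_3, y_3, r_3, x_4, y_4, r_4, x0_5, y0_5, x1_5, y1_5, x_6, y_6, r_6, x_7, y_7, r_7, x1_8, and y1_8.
x1_1 = 216, y1_1 = 272, x1_2 = 436, y1_2 = 332, x_3 = 356, y_3 = 400, r_3 = 52, x_4 = 224, y_4 = 400, r_4 = 48, x0_5 = 316, y0_5 = 188, x1_5 = 436, y1_5 = 216, x_6 = 48, y_6 = 384, r_6 = 32, x_7 = 328, y_7 = 76, r_7 = 28, x1_8 = 180, y1_8 = 236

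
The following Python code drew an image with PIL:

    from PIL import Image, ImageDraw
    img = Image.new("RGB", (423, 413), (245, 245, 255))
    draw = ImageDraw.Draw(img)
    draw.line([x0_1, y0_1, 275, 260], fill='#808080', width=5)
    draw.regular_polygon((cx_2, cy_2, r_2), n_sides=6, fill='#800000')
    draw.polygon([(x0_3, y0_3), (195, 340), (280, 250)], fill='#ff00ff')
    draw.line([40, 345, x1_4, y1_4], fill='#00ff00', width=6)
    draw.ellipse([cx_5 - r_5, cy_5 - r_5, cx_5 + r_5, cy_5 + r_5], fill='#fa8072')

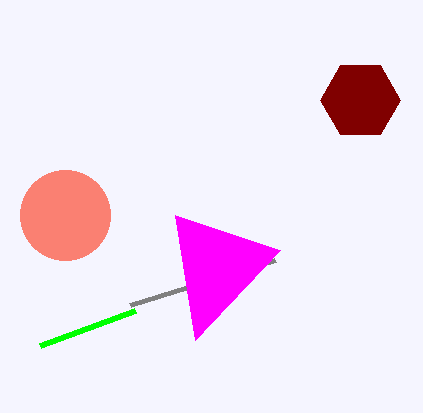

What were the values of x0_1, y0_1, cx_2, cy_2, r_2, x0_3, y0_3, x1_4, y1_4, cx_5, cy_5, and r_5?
x0_1 = 130, y0_1 = 305, cx_2 = 360, cy_2 = 100, r_2 = 40, x0_3 = 175, y0_3 = 215, x1_4 = 135, y1_4 = 310, cx_5 = 65, cy_5 = 215, r_5 = 45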